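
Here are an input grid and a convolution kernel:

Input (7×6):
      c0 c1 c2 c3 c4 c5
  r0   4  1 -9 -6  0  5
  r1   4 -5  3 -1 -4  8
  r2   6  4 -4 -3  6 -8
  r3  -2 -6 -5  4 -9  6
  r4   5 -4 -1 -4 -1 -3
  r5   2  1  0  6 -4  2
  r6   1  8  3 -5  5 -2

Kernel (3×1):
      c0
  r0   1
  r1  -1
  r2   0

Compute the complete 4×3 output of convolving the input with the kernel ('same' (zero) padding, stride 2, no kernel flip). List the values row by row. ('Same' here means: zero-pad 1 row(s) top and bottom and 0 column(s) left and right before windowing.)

Output[0,0]: The receptive field on the zero-padded input at this output position is [0 / 4 / 4]. Elementwise product with the kernel and sum: 0·1 + 4·-1.

-4 9 0
-2 7 -10
-7 -4 -8
1 -3 -9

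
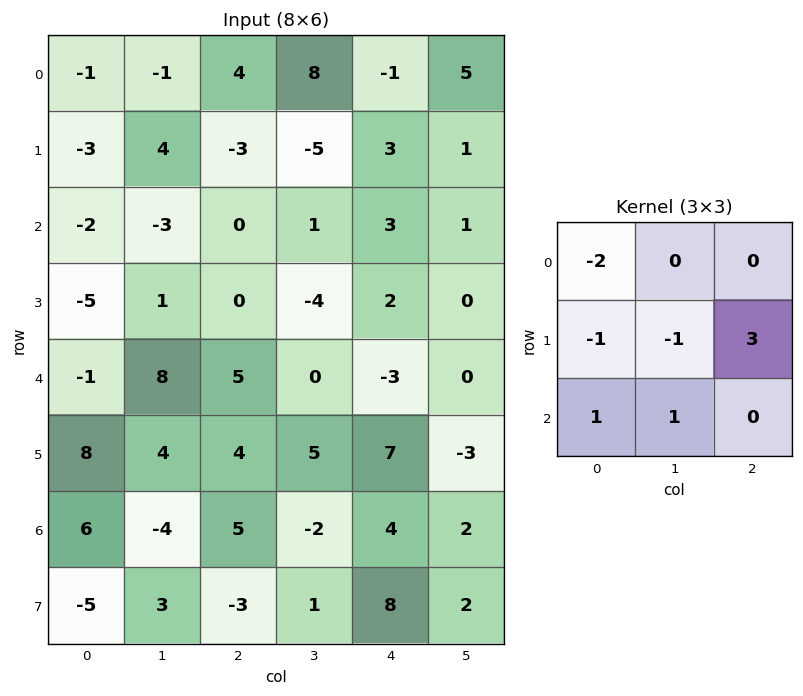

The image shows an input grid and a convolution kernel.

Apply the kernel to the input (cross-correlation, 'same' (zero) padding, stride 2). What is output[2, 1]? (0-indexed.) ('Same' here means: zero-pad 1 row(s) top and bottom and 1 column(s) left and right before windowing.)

The receptive field on the zero-padded input at this output position is [1 0 -4 / 8 5 0 / 4 4 5]. Elementwise product with the kernel and sum: 1·-2 + 8·-1 + 5·-1 + 0·3 + 4·1 + 4·1.

-7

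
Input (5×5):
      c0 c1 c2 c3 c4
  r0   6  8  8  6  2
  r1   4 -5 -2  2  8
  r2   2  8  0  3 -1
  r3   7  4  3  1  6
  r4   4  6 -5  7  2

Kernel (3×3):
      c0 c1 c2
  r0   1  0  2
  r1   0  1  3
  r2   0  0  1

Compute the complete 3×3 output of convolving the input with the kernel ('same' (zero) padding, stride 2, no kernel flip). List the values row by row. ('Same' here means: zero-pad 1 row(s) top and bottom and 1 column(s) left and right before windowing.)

Output[0,0]: The receptive field on the zero-padded input at this output position is [0 0 0 / 0 6 8 / 0 4 -5]. Elementwise product with the kernel and sum: 0·1 + 0·2 + 6·1 + 8·3 + -5·1.
Output[0,1]: The receptive field on the zero-padded input at this output position is [0 0 0 / 8 8 6 / -5 -2 2]. Elementwise product with the kernel and sum: 0·1 + 0·2 + 8·1 + 6·3 + 2·1.

25 28 2
20 9 1
30 22 3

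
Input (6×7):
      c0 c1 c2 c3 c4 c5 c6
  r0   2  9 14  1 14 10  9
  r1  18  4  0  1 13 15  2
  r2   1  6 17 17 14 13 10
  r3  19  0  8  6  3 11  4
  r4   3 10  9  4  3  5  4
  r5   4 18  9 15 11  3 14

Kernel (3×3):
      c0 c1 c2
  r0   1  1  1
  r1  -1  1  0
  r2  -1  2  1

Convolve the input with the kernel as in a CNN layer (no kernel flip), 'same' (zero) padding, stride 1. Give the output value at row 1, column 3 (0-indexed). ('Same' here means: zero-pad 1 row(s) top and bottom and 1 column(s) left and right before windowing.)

The receptive field on the zero-padded input at this output position is [14 1 14 / 0 1 13 / 17 17 14]. Elementwise product with the kernel and sum: 14·1 + 1·1 + 14·1 + 0·-1 + 1·1 + 17·-1 + 17·2 + 14·1.

61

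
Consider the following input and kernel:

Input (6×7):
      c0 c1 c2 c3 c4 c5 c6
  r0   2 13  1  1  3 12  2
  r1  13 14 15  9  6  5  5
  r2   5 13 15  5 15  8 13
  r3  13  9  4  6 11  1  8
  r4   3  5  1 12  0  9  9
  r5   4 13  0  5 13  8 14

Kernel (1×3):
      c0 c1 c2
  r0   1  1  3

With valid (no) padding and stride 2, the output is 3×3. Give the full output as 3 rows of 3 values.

Output[0,0]: The receptive field on the input at this output position is [2 13 1]. Elementwise product with the kernel and sum: 2·1 + 13·1 + 1·3.

18 11 21
63 65 62
11 13 36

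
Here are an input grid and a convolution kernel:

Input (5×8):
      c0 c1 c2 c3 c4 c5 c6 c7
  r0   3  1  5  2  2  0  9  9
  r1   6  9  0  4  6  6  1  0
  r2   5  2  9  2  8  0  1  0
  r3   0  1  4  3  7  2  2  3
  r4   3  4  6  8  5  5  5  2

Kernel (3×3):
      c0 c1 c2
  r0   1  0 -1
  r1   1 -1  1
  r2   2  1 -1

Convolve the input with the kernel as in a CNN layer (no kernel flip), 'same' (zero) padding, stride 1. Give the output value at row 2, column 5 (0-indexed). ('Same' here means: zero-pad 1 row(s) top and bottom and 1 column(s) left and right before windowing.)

The receptive field on the zero-padded input at this output position is [6 6 1 / 8 0 1 / 7 2 2]. Elementwise product with the kernel and sum: 6·1 + 1·-1 + 8·1 + 0·-1 + 1·1 + 7·2 + 2·1 + 2·-1.

28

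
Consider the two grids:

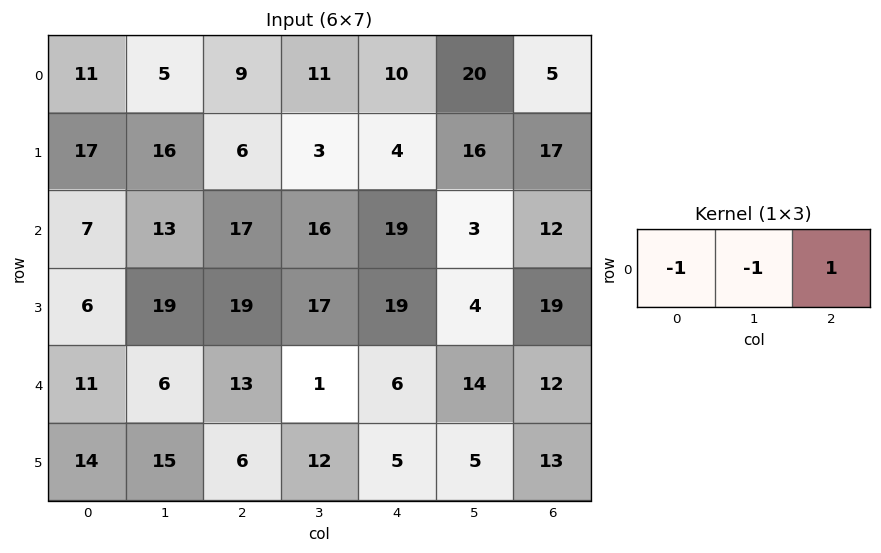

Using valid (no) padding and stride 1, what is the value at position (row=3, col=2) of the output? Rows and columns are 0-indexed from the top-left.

The receptive field on the input at this output position is [19 17 19]. Elementwise product with the kernel and sum: 19·-1 + 17·-1 + 19·1.

-17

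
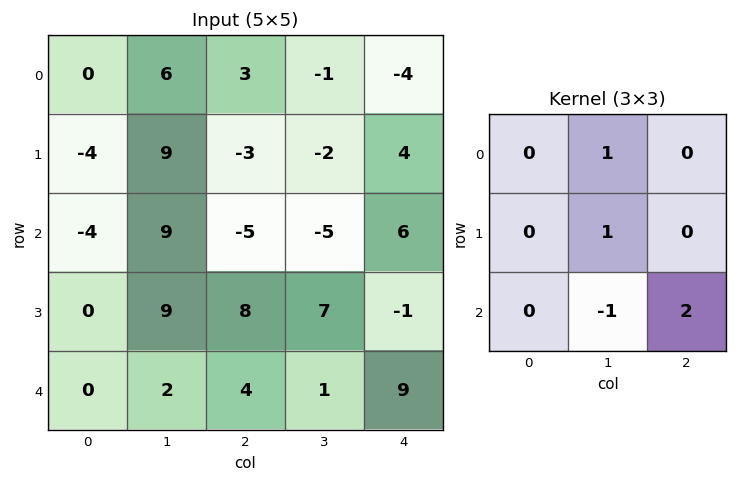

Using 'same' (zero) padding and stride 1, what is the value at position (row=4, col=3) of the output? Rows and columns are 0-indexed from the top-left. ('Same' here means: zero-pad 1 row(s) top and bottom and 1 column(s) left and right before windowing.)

8

The receptive field on the zero-padded input at this output position is [8 7 -1 / 4 1 9 / 0 0 0]. Elementwise product with the kernel and sum: 7·1 + 1·1 + 0·-1 + 0·2.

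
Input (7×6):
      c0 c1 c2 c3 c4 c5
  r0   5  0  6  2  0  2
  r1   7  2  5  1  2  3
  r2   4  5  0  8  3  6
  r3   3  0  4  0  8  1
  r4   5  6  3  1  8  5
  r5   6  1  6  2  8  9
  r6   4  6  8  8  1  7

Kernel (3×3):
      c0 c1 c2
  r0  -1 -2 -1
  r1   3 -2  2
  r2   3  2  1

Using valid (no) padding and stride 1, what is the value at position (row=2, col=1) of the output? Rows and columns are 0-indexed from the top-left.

4

The receptive field on the input at this output position is [5 0 8 / 0 4 0 / 6 3 1]. Elementwise product with the kernel and sum: 5·-1 + 0·-2 + 8·-1 + 0·3 + 4·-2 + 0·2 + 6·3 + 3·2 + 1·1.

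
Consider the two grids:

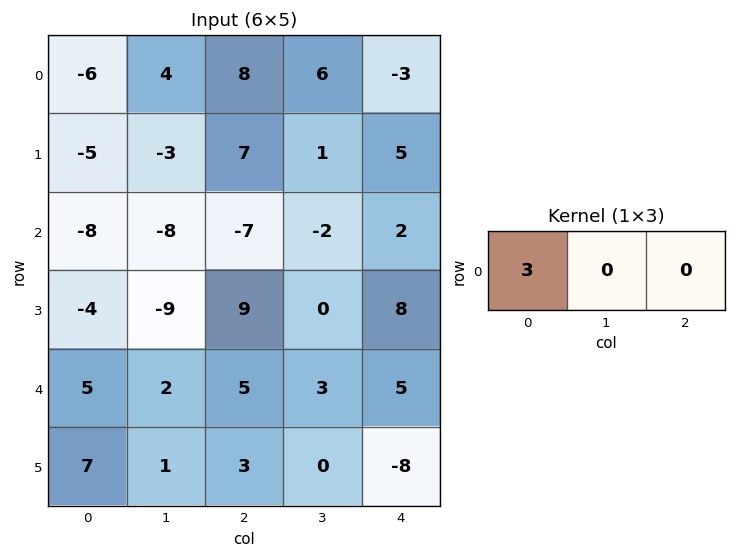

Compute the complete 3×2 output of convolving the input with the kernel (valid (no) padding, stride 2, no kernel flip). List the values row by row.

-18 24
-24 -21
15 15

Output[0,0]: The receptive field on the input at this output position is [-6 4 8]. Elementwise product with the kernel and sum: -6·3.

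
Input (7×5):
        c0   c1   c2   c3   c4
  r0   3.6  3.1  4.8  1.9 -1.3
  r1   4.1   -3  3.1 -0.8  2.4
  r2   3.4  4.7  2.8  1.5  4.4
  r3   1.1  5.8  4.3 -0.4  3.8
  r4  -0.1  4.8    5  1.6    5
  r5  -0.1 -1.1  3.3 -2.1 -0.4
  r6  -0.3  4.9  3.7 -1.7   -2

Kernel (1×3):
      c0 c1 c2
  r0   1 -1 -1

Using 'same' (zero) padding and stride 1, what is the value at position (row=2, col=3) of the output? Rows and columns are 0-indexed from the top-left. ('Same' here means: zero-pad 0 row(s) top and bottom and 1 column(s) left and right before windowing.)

The receptive field on the zero-padded input at this output position is [2.8 1.5 4.4]. Elementwise product with the kernel and sum: 2.8·1 + 1.5·-1 + 4.4·-1.

-3.1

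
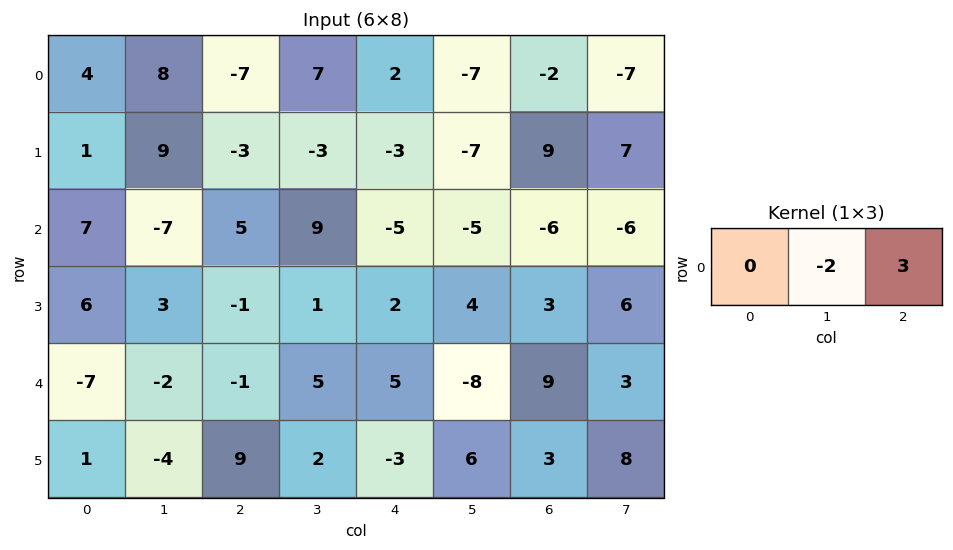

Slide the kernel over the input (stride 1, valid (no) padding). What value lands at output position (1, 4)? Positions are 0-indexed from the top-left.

41

The receptive field on the input at this output position is [-3 -7 9]. Elementwise product with the kernel and sum: -7·-2 + 9·3.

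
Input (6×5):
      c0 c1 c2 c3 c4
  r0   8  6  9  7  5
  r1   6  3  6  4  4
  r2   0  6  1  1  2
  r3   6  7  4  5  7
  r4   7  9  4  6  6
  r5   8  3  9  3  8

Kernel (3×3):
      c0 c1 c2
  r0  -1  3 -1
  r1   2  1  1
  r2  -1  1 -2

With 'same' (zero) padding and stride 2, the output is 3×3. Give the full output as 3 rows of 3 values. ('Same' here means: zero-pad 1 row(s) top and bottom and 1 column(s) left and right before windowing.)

14 23 19
13 12 14
29 28 39

Output[0,0]: The receptive field on the zero-padded input at this output position is [0 0 0 / 0 8 6 / 0 6 3]. Elementwise product with the kernel and sum: 0·-1 + 0·3 + 0·-1 + 0·2 + 8·1 + 6·1 + 0·-1 + 6·1 + 3·-2.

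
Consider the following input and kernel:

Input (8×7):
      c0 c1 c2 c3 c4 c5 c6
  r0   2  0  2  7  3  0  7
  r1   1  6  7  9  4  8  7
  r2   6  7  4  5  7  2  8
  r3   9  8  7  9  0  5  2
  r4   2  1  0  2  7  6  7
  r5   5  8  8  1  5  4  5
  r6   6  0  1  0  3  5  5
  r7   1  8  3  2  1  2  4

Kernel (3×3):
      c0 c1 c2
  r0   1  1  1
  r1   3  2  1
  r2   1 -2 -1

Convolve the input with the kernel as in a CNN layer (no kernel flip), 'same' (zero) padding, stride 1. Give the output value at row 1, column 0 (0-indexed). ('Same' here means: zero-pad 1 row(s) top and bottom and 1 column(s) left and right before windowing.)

The receptive field on the zero-padded input at this output position is [0 2 0 / 0 1 6 / 0 6 7]. Elementwise product with the kernel and sum: 0·1 + 2·1 + 0·1 + 0·3 + 1·2 + 6·1 + 0·1 + 6·-2 + 7·-1.

-9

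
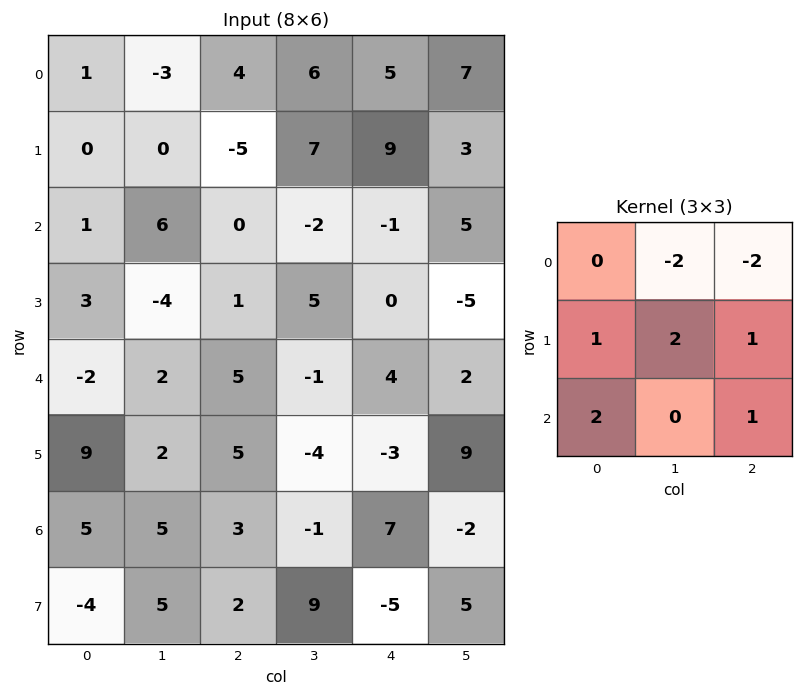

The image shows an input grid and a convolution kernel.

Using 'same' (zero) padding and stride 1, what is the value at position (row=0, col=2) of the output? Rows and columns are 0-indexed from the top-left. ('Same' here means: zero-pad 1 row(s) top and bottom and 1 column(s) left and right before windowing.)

18

The receptive field on the zero-padded input at this output position is [0 0 0 / -3 4 6 / 0 -5 7]. Elementwise product with the kernel and sum: 0·-2 + 0·-2 + -3·1 + 4·2 + 6·1 + 0·2 + 7·1.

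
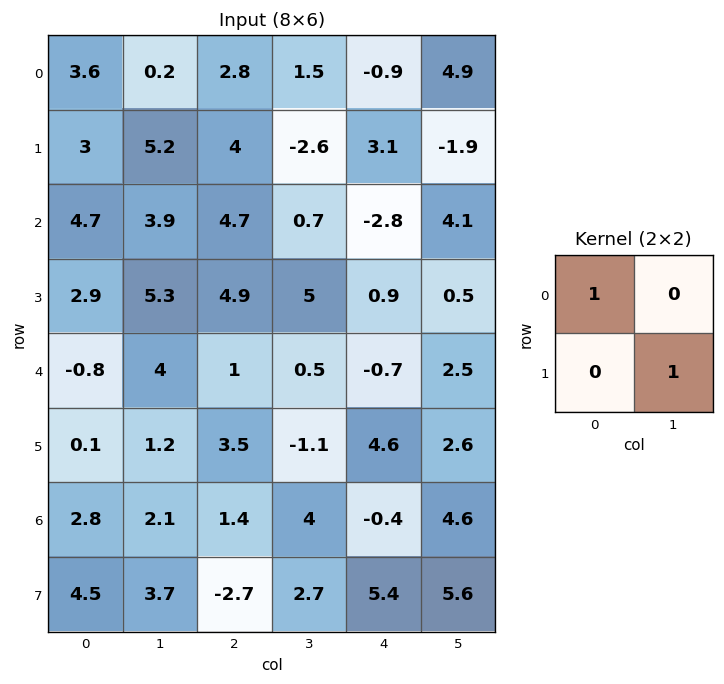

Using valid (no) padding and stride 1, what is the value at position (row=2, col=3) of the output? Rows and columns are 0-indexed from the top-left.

The receptive field on the input at this output position is [0.7 -2.8 / 5 0.9]. Elementwise product with the kernel and sum: 0.7·1 + 0.9·1.

1.6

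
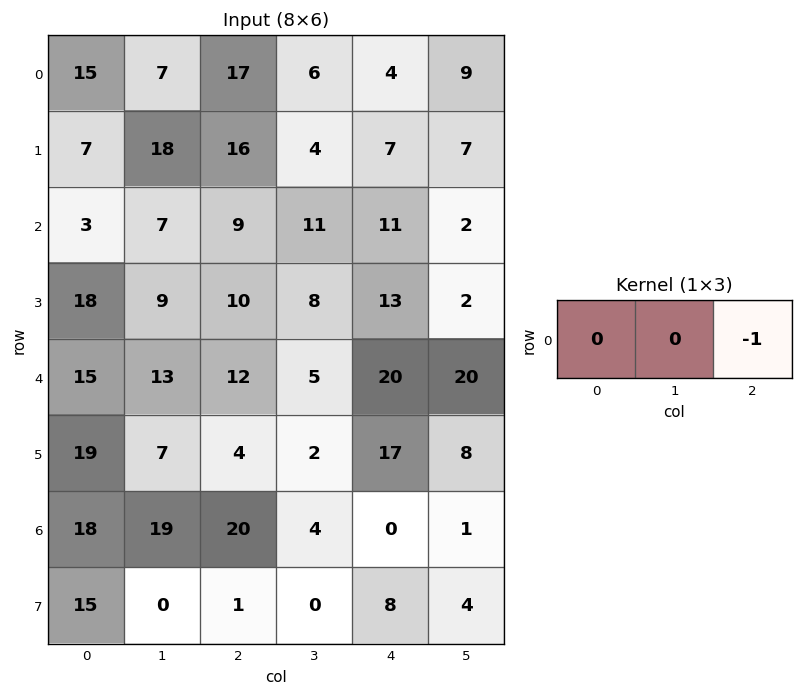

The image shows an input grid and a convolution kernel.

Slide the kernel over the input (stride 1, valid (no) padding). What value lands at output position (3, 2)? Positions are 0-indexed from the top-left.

-13

The receptive field on the input at this output position is [10 8 13]. Elementwise product with the kernel and sum: 13·-1.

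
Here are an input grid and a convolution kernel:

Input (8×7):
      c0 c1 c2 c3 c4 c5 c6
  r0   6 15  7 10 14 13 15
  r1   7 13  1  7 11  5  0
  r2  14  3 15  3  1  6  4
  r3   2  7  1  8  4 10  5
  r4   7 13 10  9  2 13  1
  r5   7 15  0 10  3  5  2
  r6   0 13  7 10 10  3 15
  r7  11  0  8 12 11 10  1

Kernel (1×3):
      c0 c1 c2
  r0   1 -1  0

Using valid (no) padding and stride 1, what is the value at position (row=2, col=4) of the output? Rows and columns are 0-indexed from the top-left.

-5

The receptive field on the input at this output position is [1 6 4]. Elementwise product with the kernel and sum: 1·1 + 6·-1.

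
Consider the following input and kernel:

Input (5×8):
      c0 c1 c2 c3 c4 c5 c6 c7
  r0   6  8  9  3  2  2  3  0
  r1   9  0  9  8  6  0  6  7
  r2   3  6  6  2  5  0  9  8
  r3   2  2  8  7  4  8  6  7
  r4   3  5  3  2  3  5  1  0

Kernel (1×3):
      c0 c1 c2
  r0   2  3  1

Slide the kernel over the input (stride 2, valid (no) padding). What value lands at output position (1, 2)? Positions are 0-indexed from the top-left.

19

The receptive field on the input at this output position is [5 0 9]. Elementwise product with the kernel and sum: 5·2 + 0·3 + 9·1.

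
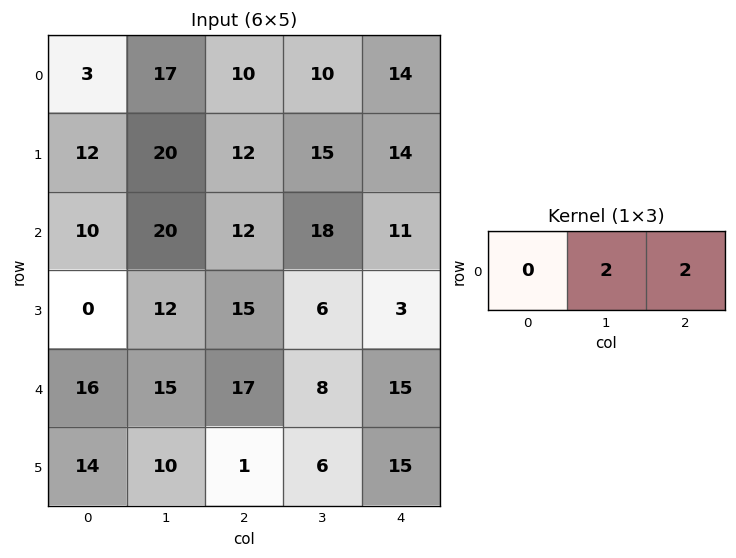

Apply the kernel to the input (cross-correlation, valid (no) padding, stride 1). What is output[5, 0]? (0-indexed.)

22

The receptive field on the input at this output position is [14 10 1]. Elementwise product with the kernel and sum: 10·2 + 1·2.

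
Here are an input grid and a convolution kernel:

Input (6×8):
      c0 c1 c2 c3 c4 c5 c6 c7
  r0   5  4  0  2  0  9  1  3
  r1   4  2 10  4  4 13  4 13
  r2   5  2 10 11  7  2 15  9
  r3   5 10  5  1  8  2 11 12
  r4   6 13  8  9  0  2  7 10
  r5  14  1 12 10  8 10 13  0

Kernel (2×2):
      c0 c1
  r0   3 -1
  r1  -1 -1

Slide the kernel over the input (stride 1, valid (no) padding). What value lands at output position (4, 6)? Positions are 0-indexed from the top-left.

-2

The receptive field on the input at this output position is [7 10 / 13 0]. Elementwise product with the kernel and sum: 7·3 + 10·-1 + 13·-1 + 0·-1.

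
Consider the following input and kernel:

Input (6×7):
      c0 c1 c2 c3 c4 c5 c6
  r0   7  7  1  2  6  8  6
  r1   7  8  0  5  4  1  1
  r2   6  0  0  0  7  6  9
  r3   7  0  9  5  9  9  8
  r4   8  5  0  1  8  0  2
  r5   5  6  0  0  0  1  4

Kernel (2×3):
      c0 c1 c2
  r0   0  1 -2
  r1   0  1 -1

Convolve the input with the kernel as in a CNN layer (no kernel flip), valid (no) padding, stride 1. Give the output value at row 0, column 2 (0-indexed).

-9

The receptive field on the input at this output position is [1 2 6 / 0 5 4]. Elementwise product with the kernel and sum: 2·1 + 6·-2 + 5·1 + 4·-1.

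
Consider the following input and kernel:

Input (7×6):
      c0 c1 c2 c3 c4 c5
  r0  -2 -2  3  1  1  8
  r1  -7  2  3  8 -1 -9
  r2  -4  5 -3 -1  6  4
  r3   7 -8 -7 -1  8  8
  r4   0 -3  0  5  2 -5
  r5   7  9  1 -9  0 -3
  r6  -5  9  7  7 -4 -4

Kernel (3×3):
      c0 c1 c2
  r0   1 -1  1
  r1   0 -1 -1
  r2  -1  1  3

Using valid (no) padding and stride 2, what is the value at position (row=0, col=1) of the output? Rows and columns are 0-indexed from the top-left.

The receptive field on the input at this output position is [3 1 1 / 3 8 -1 / -3 -1 6]. Elementwise product with the kernel and sum: 3·1 + 1·-1 + 1·1 + 8·-1 + -1·-1 + -3·-1 + -1·1 + 6·3.

16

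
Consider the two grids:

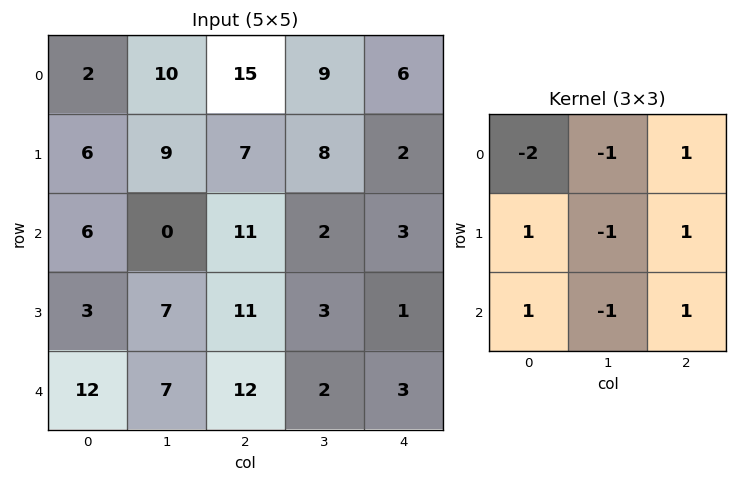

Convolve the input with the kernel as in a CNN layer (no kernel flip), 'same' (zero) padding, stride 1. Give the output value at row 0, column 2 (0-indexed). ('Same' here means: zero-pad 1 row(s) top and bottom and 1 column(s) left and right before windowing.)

14

The receptive field on the zero-padded input at this output position is [0 0 0 / 10 15 9 / 9 7 8]. Elementwise product with the kernel and sum: 0·-2 + 0·-1 + 0·1 + 10·1 + 15·-1 + 9·1 + 9·1 + 7·-1 + 8·1.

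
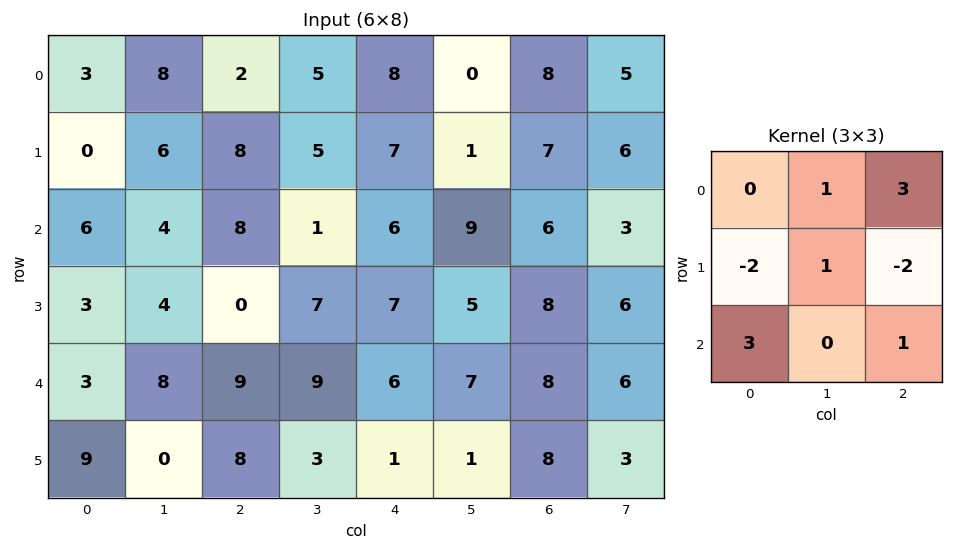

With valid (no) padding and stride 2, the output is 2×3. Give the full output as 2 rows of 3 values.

30 34 21
44 45 28

Output[0,0]: The receptive field on the input at this output position is [3 8 2 / 0 6 8 / 6 4 8]. Elementwise product with the kernel and sum: 8·1 + 2·3 + 0·-2 + 6·1 + 8·-2 + 6·3 + 8·1.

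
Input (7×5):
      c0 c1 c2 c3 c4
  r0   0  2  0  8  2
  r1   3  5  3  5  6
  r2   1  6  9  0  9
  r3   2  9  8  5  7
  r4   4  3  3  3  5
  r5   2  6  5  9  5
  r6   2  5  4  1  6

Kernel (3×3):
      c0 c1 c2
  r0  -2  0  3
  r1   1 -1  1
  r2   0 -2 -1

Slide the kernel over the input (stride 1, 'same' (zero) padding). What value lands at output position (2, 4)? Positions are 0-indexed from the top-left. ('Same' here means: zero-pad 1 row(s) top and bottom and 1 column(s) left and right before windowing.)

The receptive field on the zero-padded input at this output position is [5 6 0 / 0 9 0 / 5 7 0]. Elementwise product with the kernel and sum: 5·-2 + 0·3 + 0·1 + 9·-1 + 0·1 + 7·-2 + 0·-1.

-33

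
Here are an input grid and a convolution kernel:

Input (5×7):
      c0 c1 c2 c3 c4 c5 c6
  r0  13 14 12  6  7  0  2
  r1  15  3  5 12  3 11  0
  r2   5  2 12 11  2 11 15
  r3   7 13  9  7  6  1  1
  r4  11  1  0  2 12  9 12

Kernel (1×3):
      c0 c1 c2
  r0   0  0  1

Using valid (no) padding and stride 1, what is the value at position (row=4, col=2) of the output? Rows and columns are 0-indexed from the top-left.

The receptive field on the input at this output position is [0 2 12]. Elementwise product with the kernel and sum: 12·1.

12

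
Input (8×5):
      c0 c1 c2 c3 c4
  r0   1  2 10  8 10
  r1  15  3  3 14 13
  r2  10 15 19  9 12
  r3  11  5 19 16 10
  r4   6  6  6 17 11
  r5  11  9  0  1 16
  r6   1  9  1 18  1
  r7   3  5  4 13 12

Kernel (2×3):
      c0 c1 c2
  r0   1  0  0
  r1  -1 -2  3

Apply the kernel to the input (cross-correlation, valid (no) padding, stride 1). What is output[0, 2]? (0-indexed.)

The receptive field on the input at this output position is [10 8 10 / 3 14 13]. Elementwise product with the kernel and sum: 10·1 + 3·-1 + 14·-2 + 13·3.

18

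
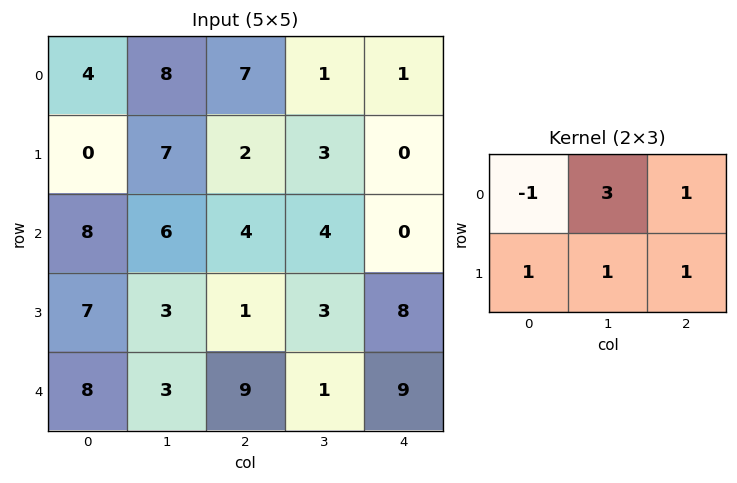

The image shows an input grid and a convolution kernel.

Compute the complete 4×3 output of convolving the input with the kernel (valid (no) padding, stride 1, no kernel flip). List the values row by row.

36 26 2
41 16 15
25 17 20
23 16 35

Output[0,0]: The receptive field on the input at this output position is [4 8 7 / 0 7 2]. Elementwise product with the kernel and sum: 4·-1 + 8·3 + 7·1 + 0·1 + 7·1 + 2·1.
Output[0,1]: The receptive field on the input at this output position is [8 7 1 / 7 2 3]. Elementwise product with the kernel and sum: 8·-1 + 7·3 + 1·1 + 7·1 + 2·1 + 3·1.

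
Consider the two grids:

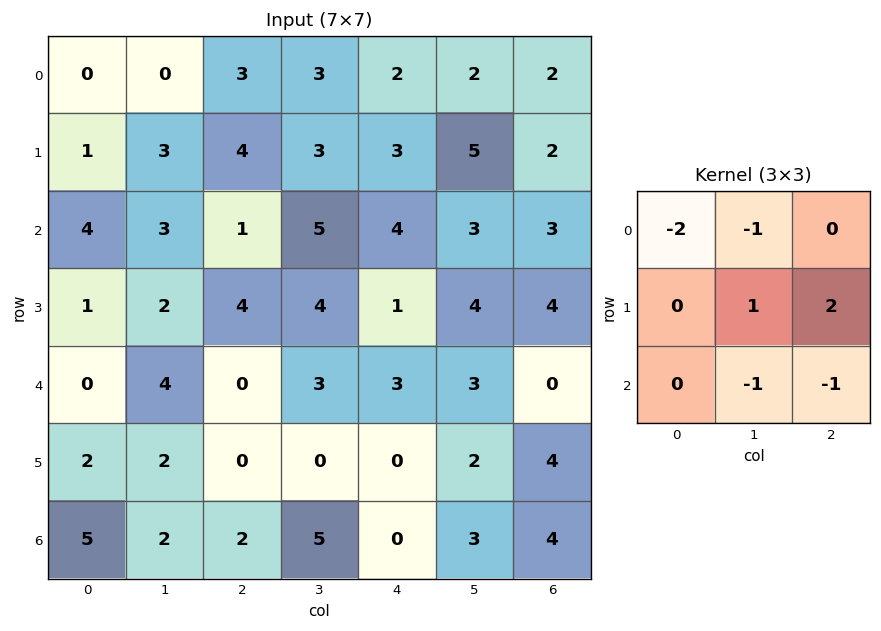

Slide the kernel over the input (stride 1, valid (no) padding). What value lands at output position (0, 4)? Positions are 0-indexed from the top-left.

-3

The receptive field on the input at this output position is [2 2 2 / 3 5 2 / 4 3 3]. Elementwise product with the kernel and sum: 2·-2 + 2·-1 + 5·1 + 2·2 + 3·-1 + 3·-1.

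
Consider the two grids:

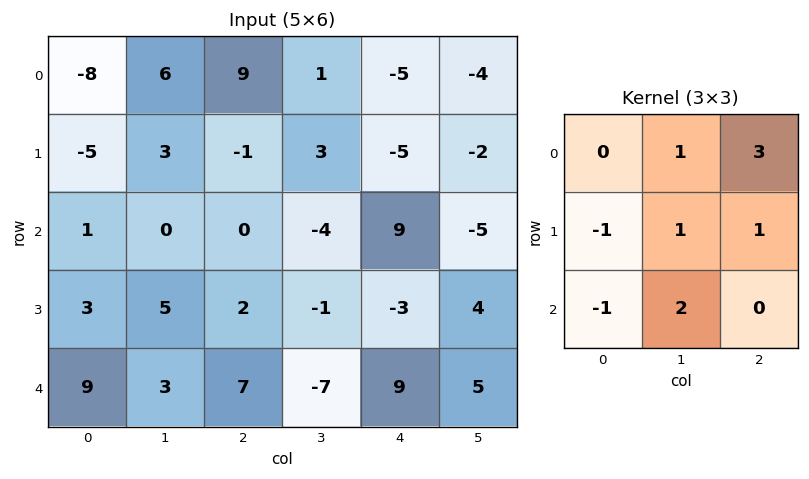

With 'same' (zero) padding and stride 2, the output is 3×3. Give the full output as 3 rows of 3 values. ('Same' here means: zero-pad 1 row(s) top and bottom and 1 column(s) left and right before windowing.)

Output[0,0]: The receptive field on the zero-padded input at this output position is [0 0 0 / 0 -8 6 / 0 -5 3]. Elementwise product with the kernel and sum: 0·1 + 0·3 + 0·-1 + -8·1 + 6·1 + 0·-1 + -5·2.
Output[0,1]: The receptive field on the zero-padded input at this output position is [0 0 0 / 6 9 1 / 3 -1 3]. Elementwise product with the kernel and sum: 0·1 + 0·3 + 6·-1 + 9·1 + 1·1 + 3·-1 + -1·2.

-12 -1 -23
11 3 -8
30 -4 30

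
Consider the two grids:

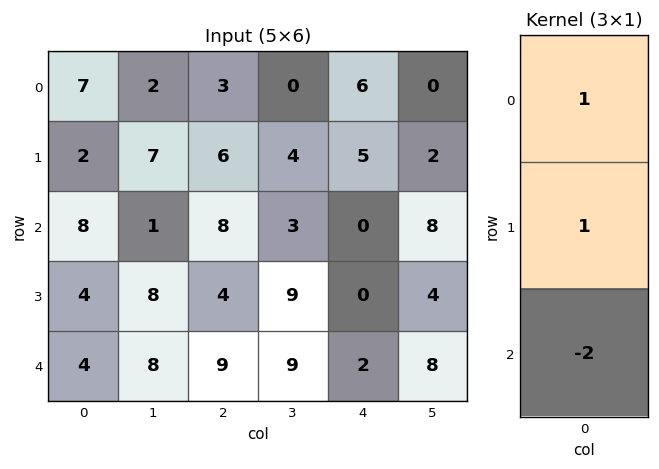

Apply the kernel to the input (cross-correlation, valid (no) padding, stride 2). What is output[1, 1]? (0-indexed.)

-6

The receptive field on the input at this output position is [8 / 4 / 9]. Elementwise product with the kernel and sum: 8·1 + 4·1 + 9·-2.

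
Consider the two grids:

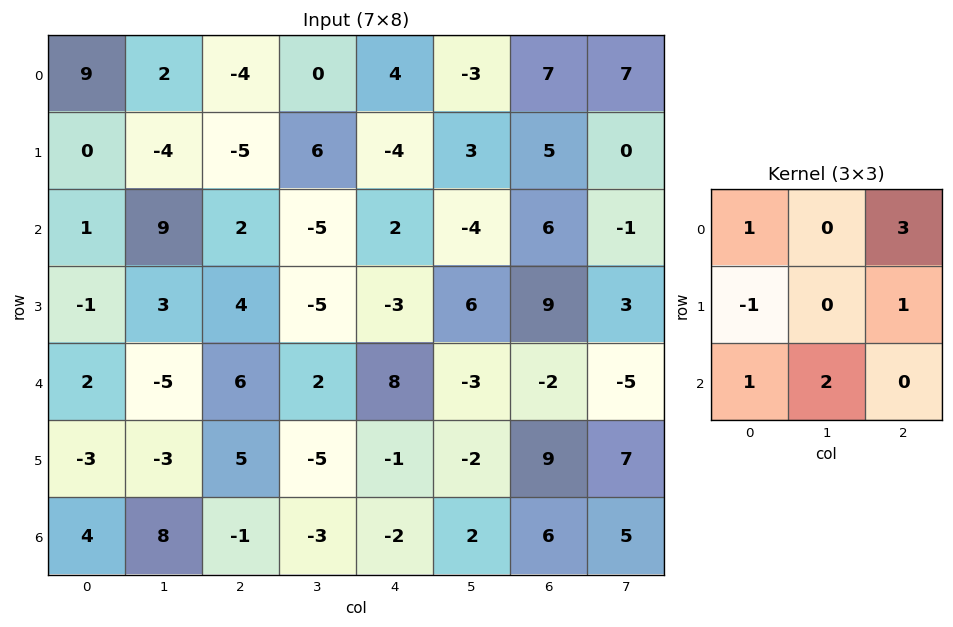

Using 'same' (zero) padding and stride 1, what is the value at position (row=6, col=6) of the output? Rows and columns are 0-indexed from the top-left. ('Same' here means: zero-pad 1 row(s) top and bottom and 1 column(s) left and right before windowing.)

The receptive field on the zero-padded input at this output position is [-2 9 7 / 2 6 5 / 0 0 0]. Elementwise product with the kernel and sum: -2·1 + 7·3 + 2·-1 + 5·1 + 0·1 + 0·2.

22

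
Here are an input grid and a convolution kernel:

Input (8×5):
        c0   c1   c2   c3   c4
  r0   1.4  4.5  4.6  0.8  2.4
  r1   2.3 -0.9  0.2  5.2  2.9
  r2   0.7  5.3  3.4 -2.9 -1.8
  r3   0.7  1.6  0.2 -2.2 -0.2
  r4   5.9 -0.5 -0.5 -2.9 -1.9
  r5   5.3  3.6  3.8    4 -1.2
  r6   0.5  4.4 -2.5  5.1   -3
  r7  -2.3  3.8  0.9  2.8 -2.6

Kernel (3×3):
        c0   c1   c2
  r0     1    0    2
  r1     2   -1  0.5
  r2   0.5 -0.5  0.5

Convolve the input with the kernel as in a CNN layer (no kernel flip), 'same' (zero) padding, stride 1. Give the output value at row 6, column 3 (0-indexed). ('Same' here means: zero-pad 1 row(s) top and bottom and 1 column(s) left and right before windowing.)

The receptive field on the zero-padded input at this output position is [3.8 4 -1.2 / -2.5 5.1 -3 / 0.9 2.8 -2.6]. Elementwise product with the kernel and sum: 3.8·1 + -1.2·2 + -2.5·2 + 5.1·-1 + -3·0.5 + 0.9·0.5 + 2.8·-0.5 + -2.6·0.5.

-12.45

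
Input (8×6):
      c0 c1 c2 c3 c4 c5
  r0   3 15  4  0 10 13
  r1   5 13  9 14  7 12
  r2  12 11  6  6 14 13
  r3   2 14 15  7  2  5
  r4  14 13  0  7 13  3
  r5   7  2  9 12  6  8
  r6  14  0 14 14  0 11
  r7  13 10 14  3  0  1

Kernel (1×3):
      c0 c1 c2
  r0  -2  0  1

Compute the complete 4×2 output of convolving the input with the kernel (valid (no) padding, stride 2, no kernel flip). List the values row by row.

-2 2
-18 2
-28 13
-14 -28

Output[0,0]: The receptive field on the input at this output position is [3 15 4]. Elementwise product with the kernel and sum: 3·-2 + 4·1.
Output[0,1]: The receptive field on the input at this output position is [4 0 10]. Elementwise product with the kernel and sum: 4·-2 + 10·1.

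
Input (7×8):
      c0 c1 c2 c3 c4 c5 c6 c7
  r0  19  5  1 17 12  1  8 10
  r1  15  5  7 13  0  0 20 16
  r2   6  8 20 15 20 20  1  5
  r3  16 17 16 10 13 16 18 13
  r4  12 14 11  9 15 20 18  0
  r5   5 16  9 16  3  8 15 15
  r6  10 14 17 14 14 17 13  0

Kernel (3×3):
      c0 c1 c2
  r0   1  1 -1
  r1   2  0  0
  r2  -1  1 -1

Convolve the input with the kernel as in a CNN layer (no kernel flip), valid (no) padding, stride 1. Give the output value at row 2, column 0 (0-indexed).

17

The receptive field on the input at this output position is [6 8 20 / 16 17 16 / 12 14 11]. Elementwise product with the kernel and sum: 6·1 + 8·1 + 20·-1 + 16·2 + 12·-1 + 14·1 + 11·-1.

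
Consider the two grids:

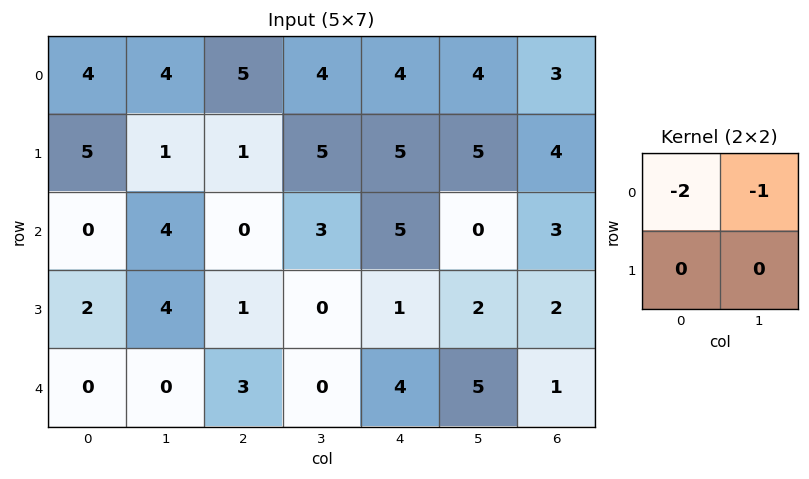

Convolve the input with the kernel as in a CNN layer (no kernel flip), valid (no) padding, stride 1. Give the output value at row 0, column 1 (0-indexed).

-13

The receptive field on the input at this output position is [4 5 / 1 1]. Elementwise product with the kernel and sum: 4·-2 + 5·-1.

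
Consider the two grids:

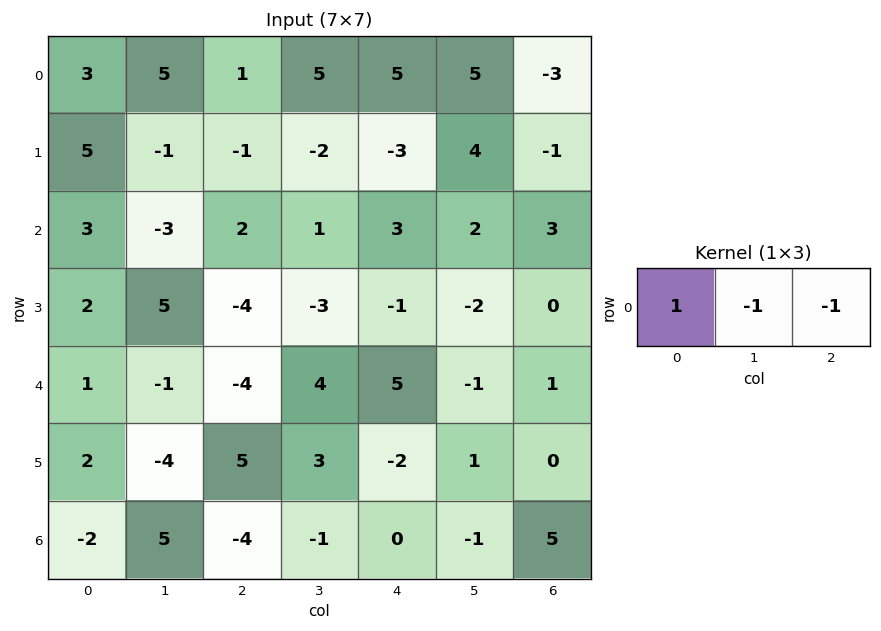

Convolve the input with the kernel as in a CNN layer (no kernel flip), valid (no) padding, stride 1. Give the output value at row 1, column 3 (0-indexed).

The receptive field on the input at this output position is [-2 -3 4]. Elementwise product with the kernel and sum: -2·1 + -3·-1 + 4·-1.

-3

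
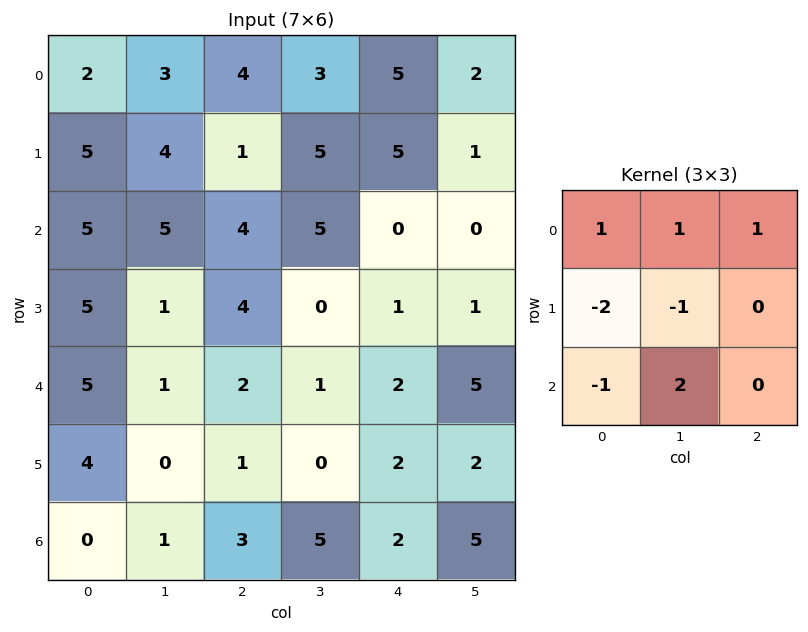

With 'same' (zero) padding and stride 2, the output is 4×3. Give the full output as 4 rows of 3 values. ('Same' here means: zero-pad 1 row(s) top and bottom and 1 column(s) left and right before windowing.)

8 -12 -6
14 3 3
9 3 2
4 -4 -8

Output[0,0]: The receptive field on the zero-padded input at this output position is [0 0 0 / 0 2 3 / 0 5 4]. Elementwise product with the kernel and sum: 0·1 + 0·1 + 0·1 + 0·-2 + 2·-1 + 0·-1 + 5·2.
Output[0,1]: The receptive field on the zero-padded input at this output position is [0 0 0 / 3 4 3 / 4 1 5]. Elementwise product with the kernel and sum: 0·1 + 0·1 + 0·1 + 3·-2 + 4·-1 + 4·-1 + 1·2.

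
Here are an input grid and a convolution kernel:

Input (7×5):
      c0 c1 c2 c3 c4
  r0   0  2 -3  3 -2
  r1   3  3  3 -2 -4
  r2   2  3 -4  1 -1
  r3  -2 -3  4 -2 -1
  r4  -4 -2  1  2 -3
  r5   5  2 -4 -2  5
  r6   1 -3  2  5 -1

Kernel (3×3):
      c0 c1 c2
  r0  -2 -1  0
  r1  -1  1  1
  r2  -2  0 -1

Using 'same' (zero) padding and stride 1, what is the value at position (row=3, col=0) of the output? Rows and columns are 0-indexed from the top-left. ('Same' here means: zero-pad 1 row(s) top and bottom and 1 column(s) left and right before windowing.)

-5

The receptive field on the zero-padded input at this output position is [0 2 3 / 0 -2 -3 / 0 -4 -2]. Elementwise product with the kernel and sum: 0·-2 + 2·-1 + 0·-1 + -2·1 + -3·1 + 0·-2 + -2·-1.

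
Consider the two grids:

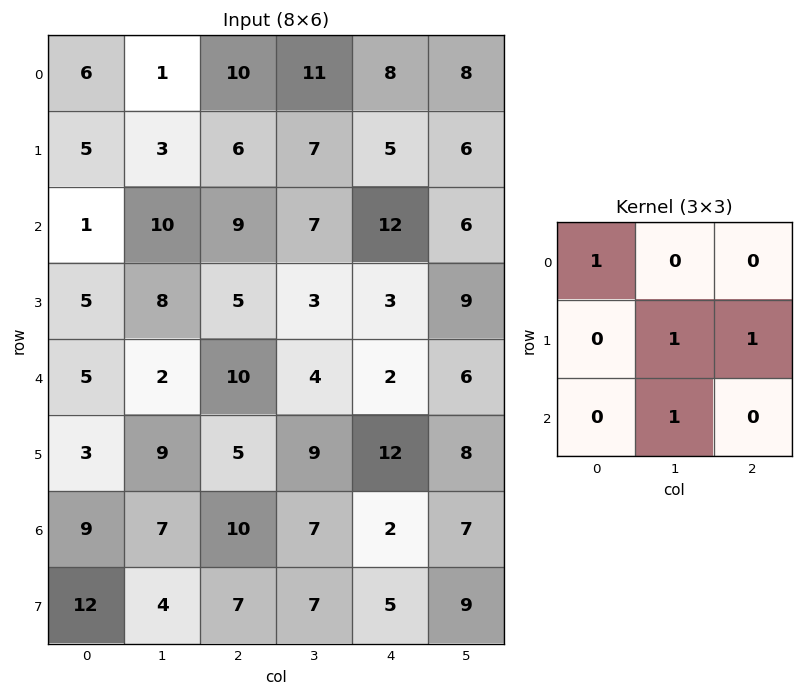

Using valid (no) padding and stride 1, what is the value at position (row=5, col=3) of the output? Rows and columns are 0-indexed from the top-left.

23

The receptive field on the input at this output position is [9 12 8 / 7 2 7 / 7 5 9]. Elementwise product with the kernel and sum: 9·1 + 2·1 + 7·1 + 5·1.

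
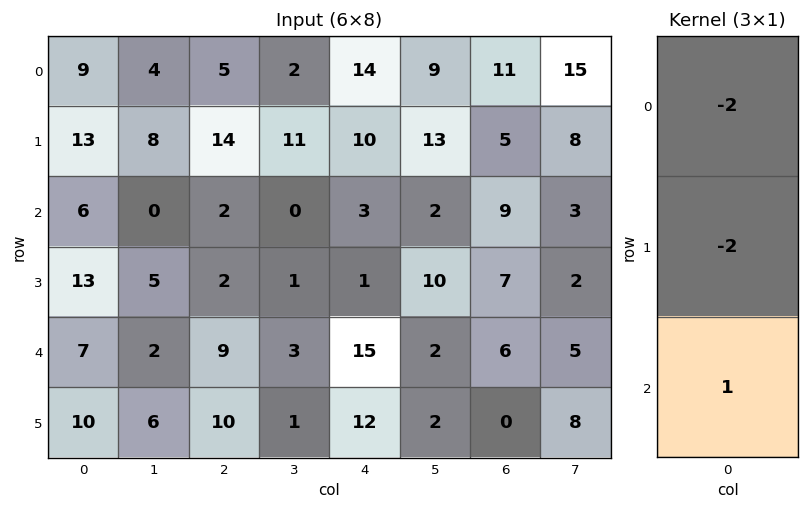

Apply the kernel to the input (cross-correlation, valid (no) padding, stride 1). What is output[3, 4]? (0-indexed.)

-20

The receptive field on the input at this output position is [1 / 15 / 12]. Elementwise product with the kernel and sum: 1·-2 + 15·-2 + 12·1.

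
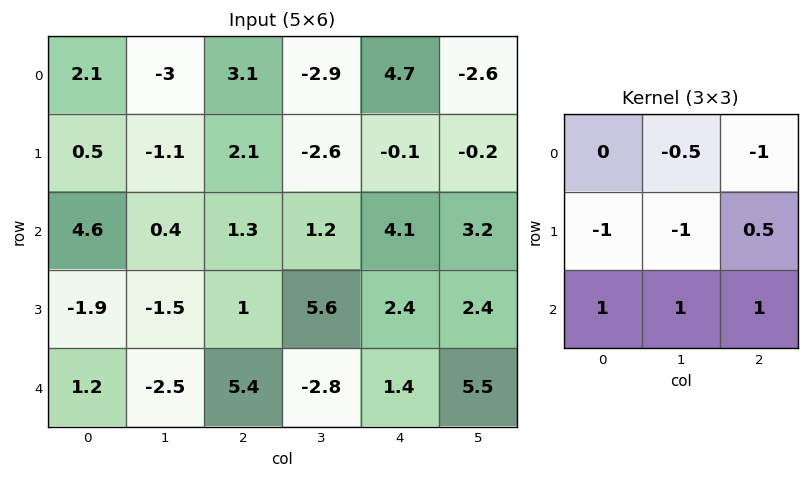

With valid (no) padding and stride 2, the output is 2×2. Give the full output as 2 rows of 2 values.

6.35 3.8
6.5 -6.1

Output[0,0]: The receptive field on the input at this output position is [2.1 -3 3.1 / 0.5 -1.1 2.1 / 4.6 0.4 1.3]. Elementwise product with the kernel and sum: -3·-0.5 + 3.1·-1 + 0.5·-1 + -1.1·-1 + 2.1·0.5 + 4.6·1 + 0.4·1 + 1.3·1.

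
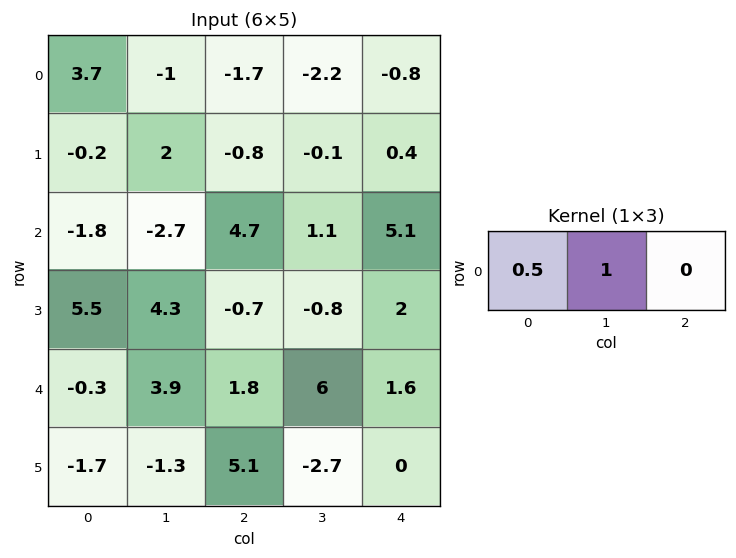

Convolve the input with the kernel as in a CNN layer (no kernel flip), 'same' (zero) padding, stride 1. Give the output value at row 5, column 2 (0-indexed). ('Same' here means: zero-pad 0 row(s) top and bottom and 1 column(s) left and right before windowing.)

4.45

The receptive field on the zero-padded input at this output position is [-1.3 5.1 -2.7]. Elementwise product with the kernel and sum: -1.3·0.5 + 5.1·1.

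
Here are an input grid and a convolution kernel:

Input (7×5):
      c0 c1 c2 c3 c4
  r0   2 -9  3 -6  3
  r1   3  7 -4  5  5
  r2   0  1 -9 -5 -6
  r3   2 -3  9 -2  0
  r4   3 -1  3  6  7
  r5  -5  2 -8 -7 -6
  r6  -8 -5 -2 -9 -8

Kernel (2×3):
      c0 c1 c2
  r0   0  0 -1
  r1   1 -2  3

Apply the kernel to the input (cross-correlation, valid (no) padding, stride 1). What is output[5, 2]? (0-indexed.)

The receptive field on the input at this output position is [-8 -7 -6 / -2 -9 -8]. Elementwise product with the kernel and sum: -6·-1 + -2·1 + -9·-2 + -8·3.

-2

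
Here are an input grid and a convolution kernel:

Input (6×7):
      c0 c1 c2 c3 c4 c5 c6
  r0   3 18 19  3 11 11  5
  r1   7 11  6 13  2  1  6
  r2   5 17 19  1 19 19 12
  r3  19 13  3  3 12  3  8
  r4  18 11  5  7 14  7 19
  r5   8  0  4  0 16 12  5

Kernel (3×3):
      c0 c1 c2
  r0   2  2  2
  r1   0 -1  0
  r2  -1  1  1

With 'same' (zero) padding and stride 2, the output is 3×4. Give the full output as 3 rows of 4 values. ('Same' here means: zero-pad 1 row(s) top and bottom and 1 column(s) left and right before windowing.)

15 -11 -21 0
63 34 25 7
54 37 50 -4

Output[0,0]: The receptive field on the zero-padded input at this output position is [0 0 0 / 0 3 18 / 0 7 11]. Elementwise product with the kernel and sum: 0·2 + 0·2 + 0·2 + 3·-1 + 0·-1 + 7·1 + 11·1.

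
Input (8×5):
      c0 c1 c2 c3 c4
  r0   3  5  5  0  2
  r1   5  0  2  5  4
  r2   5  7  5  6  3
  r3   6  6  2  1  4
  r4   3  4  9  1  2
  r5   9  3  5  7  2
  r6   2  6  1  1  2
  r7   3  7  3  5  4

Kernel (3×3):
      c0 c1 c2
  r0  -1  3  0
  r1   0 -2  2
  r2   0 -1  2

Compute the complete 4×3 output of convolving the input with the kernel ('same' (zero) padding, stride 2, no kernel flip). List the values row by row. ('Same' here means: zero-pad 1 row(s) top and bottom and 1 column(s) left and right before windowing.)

Output[0,0]: The receptive field on the zero-padded input at this output position is [0 0 0 / 0 3 5 / 0 5 0]. Elementwise product with the kernel and sum: 0·-1 + 0·3 + 3·-2 + 5·2 + 5·-1 + 0·2.

-1 -2 -8
25 8 -3
17 -7 5
46 19 -9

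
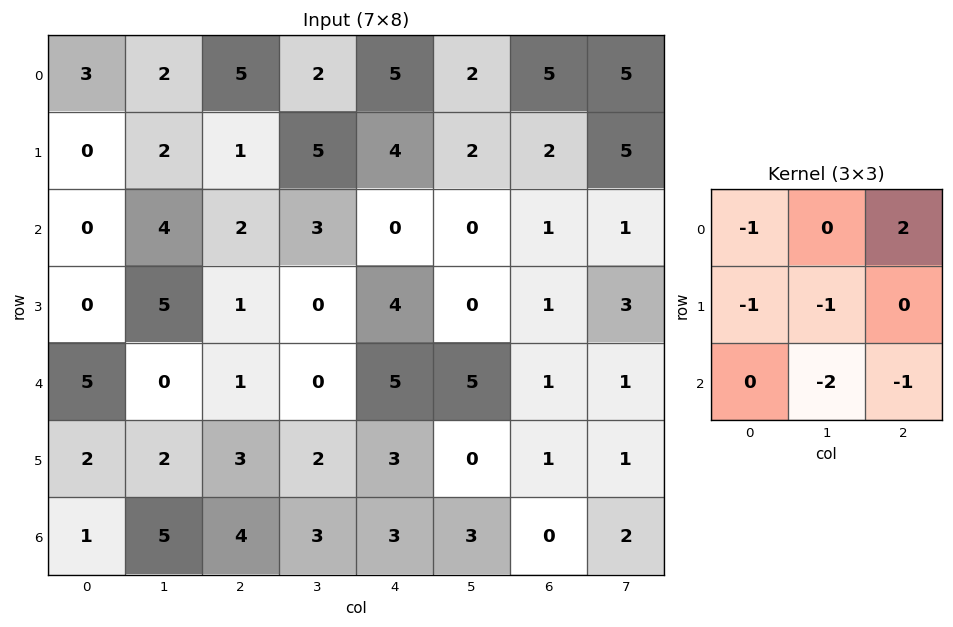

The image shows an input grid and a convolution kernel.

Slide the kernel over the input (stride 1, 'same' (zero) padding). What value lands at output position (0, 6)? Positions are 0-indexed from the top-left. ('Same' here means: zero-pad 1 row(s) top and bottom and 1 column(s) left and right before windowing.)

The receptive field on the zero-padded input at this output position is [0 0 0 / 2 5 5 / 2 2 5]. Elementwise product with the kernel and sum: 0·-1 + 0·2 + 2·-1 + 5·-1 + 2·-2 + 5·-1.

-16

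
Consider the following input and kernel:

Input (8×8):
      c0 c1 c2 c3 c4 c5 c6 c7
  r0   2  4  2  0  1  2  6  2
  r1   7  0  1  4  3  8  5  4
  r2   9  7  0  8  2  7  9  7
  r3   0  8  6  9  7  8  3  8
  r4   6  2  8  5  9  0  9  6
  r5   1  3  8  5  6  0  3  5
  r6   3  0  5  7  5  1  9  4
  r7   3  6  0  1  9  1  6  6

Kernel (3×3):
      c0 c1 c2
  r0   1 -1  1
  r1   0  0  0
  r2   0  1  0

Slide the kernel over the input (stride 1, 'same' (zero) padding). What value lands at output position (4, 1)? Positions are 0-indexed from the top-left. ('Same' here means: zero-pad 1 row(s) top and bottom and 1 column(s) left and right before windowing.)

The receptive field on the zero-padded input at this output position is [0 8 6 / 6 2 8 / 1 3 8]. Elementwise product with the kernel and sum: 0·1 + 8·-1 + 6·1 + 3·1.

1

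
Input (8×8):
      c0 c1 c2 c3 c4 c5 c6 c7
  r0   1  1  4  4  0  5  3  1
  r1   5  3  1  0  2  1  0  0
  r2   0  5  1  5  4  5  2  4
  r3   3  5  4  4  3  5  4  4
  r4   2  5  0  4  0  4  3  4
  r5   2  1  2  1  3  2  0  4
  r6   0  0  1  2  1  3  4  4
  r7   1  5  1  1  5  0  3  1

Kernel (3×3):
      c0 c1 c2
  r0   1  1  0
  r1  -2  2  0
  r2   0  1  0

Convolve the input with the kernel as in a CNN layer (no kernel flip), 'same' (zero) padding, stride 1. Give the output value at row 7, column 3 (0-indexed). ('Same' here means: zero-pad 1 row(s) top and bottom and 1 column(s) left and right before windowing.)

The receptive field on the zero-padded input at this output position is [1 2 1 / 1 1 5 / 0 0 0]. Elementwise product with the kernel and sum: 1·1 + 2·1 + 1·-2 + 1·2 + 0·1.

3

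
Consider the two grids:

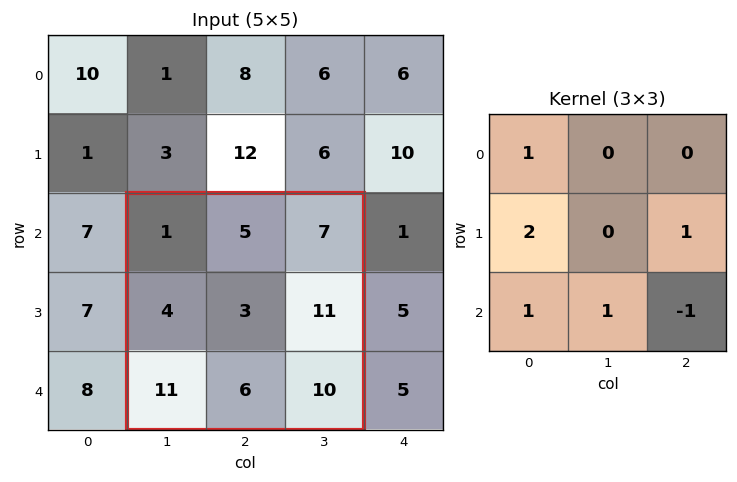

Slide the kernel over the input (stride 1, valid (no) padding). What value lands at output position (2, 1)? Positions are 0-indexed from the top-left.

27

The receptive field on the input at this output position is [1 5 7 / 4 3 11 / 11 6 10]. Elementwise product with the kernel and sum: 1·1 + 4·2 + 11·1 + 11·1 + 6·1 + 10·-1.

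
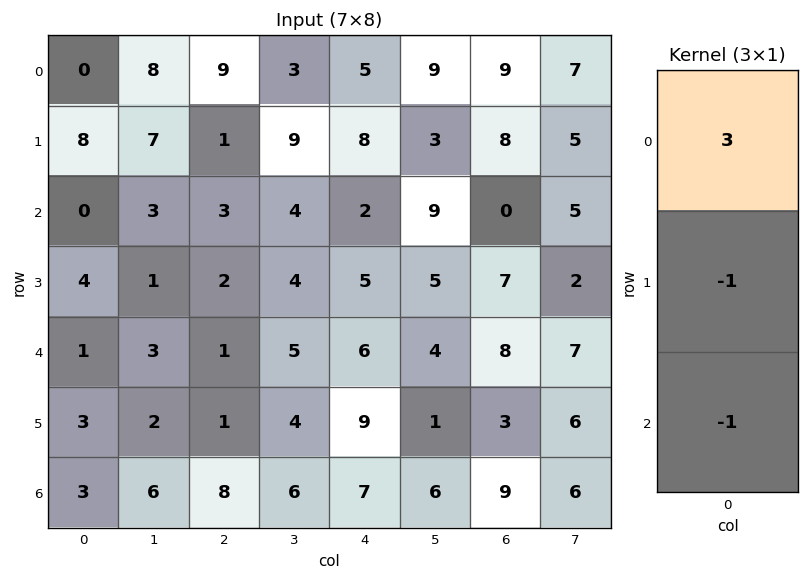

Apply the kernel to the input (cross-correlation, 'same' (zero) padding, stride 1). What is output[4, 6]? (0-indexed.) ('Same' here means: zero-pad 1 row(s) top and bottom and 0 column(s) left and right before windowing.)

The receptive field on the zero-padded input at this output position is [7 / 8 / 3]. Elementwise product with the kernel and sum: 7·3 + 8·-1 + 3·-1.

10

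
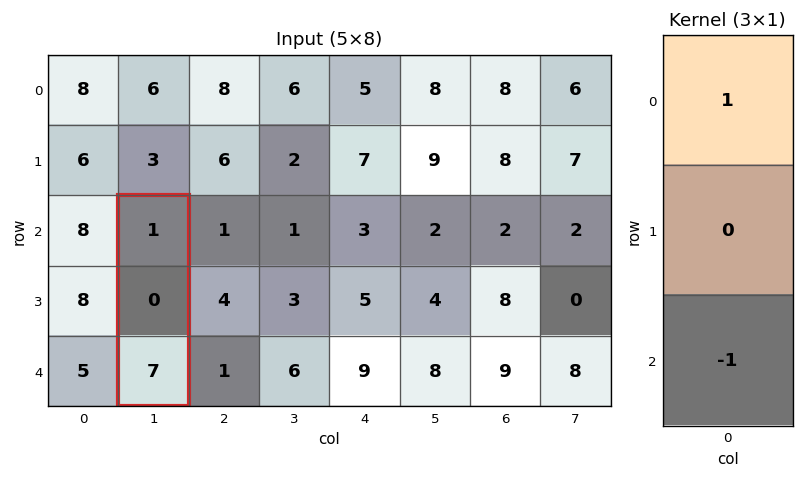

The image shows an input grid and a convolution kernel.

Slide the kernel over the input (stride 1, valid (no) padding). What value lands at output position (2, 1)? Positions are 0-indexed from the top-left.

The receptive field on the input at this output position is [1 / 0 / 7]. Elementwise product with the kernel and sum: 1·1 + 7·-1.

-6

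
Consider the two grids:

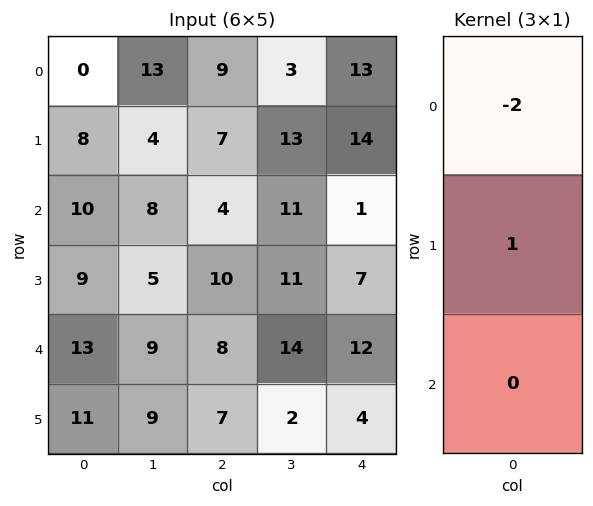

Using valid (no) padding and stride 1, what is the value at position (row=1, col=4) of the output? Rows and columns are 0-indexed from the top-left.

-27

The receptive field on the input at this output position is [14 / 1 / 7]. Elementwise product with the kernel and sum: 14·-2 + 1·1.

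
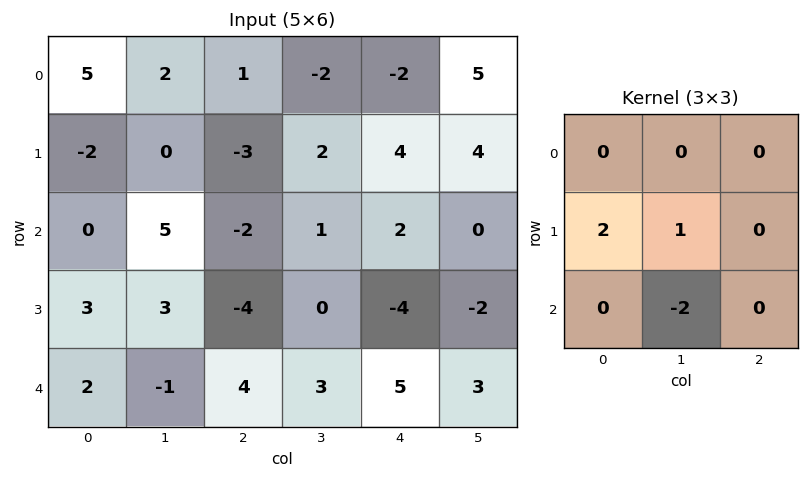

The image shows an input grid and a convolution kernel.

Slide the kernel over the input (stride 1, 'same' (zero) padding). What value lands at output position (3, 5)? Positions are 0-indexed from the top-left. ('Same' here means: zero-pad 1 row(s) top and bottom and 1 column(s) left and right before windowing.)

-16

The receptive field on the zero-padded input at this output position is [2 0 0 / -4 -2 0 / 5 3 0]. Elementwise product with the kernel and sum: -4·2 + -2·1 + 3·-2.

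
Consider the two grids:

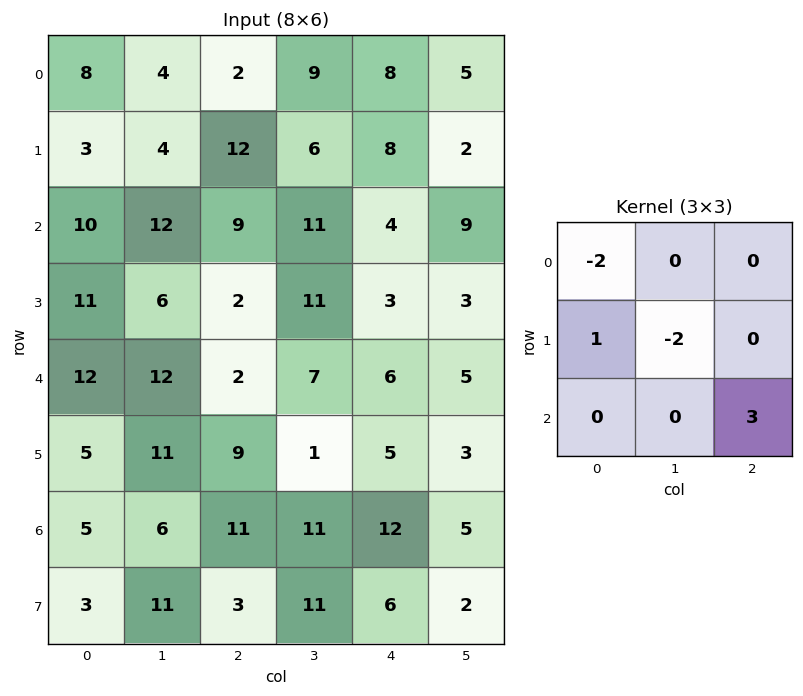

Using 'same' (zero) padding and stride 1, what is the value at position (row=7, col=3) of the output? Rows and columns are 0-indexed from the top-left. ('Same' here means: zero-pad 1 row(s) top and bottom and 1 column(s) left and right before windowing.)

The receptive field on the zero-padded input at this output position is [11 11 12 / 3 11 6 / 0 0 0]. Elementwise product with the kernel and sum: 11·-2 + 3·1 + 11·-2 + 0·3.

-41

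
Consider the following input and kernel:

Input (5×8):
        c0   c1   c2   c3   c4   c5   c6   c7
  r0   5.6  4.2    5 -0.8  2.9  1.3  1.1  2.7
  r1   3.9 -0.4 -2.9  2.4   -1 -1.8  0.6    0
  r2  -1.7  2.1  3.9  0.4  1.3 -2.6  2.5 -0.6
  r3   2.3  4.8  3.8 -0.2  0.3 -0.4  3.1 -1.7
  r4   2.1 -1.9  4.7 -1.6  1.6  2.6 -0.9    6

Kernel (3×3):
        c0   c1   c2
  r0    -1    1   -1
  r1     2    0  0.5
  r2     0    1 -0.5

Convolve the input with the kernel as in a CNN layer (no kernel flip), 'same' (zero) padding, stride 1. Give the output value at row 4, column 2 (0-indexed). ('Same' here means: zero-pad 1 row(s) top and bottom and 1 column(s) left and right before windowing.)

-5.4

The receptive field on the zero-padded input at this output position is [4.8 3.8 -0.2 / -1.9 4.7 -1.6 / 0 0 0]. Elementwise product with the kernel and sum: 4.8·-1 + 3.8·1 + -0.2·-1 + -1.9·2 + -1.6·0.5 + 0·1 + 0·-0.5.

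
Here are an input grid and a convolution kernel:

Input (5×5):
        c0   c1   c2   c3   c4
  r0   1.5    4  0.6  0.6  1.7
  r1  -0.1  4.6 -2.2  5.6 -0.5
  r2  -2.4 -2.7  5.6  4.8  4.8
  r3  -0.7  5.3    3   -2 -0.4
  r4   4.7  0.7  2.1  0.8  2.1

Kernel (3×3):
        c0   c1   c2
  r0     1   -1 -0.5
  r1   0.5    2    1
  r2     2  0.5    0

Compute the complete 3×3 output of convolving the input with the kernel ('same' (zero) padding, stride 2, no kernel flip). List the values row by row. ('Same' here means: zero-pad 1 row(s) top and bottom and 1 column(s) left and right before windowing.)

6.95 11.9 14.65
-10.05 30.75 13.9
8.15 8.65 3

Output[0,0]: The receptive field on the zero-padded input at this output position is [0 0 0 / 0 1.5 4 / 0 -0.1 4.6]. Elementwise product with the kernel and sum: 0·1 + 0·-1 + 0·-0.5 + 0·0.5 + 1.5·2 + 4·1 + 0·2 + -0.1·0.5.
Output[0,1]: The receptive field on the zero-padded input at this output position is [0 0 0 / 4 0.6 0.6 / 4.6 -2.2 5.6]. Elementwise product with the kernel and sum: 0·1 + 0·-1 + 0·-0.5 + 4·0.5 + 0.6·2 + 0.6·1 + 4.6·2 + -2.2·0.5.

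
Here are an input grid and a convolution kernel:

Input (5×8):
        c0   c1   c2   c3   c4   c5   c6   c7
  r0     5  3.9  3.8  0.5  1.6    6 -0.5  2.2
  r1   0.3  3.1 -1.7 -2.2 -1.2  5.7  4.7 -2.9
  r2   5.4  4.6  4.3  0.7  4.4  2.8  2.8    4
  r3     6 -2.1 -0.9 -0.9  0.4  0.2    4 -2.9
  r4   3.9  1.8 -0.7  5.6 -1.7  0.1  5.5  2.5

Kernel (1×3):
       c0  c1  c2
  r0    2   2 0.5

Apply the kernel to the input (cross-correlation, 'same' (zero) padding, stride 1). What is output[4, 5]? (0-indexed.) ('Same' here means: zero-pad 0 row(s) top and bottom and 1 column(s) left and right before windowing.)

The receptive field on the zero-padded input at this output position is [-1.7 0.1 5.5]. Elementwise product with the kernel and sum: -1.7·2 + 0.1·2 + 5.5·0.5.

-0.45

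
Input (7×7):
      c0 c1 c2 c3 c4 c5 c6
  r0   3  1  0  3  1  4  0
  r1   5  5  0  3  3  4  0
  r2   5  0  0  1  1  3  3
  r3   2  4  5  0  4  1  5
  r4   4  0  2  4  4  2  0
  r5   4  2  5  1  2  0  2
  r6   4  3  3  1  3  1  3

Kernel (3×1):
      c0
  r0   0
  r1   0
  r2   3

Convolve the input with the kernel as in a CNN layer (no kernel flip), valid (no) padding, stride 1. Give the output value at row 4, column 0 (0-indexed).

The receptive field on the input at this output position is [4 / 4 / 4]. Elementwise product with the kernel and sum: 4·3.

12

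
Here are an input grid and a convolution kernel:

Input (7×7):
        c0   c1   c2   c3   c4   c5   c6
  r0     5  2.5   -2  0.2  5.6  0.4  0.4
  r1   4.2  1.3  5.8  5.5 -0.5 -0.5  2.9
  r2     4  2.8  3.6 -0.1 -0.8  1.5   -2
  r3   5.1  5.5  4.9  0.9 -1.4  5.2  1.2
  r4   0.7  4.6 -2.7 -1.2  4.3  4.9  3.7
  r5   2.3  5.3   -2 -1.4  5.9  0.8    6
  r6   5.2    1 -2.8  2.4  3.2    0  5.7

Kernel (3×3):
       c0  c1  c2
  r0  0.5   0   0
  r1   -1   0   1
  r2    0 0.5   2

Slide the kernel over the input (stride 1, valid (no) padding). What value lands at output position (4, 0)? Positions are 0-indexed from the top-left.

The receptive field on the input at this output position is [0.7 4.6 -2.7 / 2.3 5.3 -2 / 5.2 1 -2.8]. Elementwise product with the kernel and sum: 0.7·0.5 + 2.3·-1 + -2·1 + 1·0.5 + -2.8·2.

-9.05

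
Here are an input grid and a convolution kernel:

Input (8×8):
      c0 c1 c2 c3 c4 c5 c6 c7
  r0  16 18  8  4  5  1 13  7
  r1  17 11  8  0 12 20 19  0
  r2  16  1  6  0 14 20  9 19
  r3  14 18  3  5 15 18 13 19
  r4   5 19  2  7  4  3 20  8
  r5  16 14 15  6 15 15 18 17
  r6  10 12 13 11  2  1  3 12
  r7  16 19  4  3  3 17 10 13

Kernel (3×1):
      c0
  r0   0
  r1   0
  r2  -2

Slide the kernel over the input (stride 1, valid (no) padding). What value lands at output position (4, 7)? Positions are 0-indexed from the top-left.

-24

The receptive field on the input at this output position is [8 / 17 / 12]. Elementwise product with the kernel and sum: 12·-2.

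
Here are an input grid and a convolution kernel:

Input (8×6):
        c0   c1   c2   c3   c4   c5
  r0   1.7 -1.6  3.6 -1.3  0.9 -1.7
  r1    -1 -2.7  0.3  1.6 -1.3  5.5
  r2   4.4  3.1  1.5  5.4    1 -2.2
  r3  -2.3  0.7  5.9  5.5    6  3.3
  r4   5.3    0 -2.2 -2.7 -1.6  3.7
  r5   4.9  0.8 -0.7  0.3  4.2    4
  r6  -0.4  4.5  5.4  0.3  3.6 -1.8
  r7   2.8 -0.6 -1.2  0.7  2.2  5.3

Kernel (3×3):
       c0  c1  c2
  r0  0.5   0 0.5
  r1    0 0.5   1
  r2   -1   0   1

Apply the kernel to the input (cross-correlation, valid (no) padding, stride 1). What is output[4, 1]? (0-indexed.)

The receptive field on the input at this output position is [0 -2.2 -2.7 / 0.8 -0.7 0.3 / 4.5 5.4 0.3]. Elementwise product with the kernel and sum: 0·0.5 + -2.7·0.5 + -0.7·0.5 + 0.3·1 + 4.5·-1 + 0.3·1.

-5.6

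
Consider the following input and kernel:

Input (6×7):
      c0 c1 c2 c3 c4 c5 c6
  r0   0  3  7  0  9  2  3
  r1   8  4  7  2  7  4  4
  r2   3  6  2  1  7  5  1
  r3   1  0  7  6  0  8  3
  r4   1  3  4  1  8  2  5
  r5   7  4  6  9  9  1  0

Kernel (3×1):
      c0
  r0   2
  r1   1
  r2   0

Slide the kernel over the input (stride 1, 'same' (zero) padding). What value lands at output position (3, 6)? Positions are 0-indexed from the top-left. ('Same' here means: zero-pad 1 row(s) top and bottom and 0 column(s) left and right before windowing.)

5

The receptive field on the zero-padded input at this output position is [1 / 3 / 5]. Elementwise product with the kernel and sum: 1·2 + 3·1.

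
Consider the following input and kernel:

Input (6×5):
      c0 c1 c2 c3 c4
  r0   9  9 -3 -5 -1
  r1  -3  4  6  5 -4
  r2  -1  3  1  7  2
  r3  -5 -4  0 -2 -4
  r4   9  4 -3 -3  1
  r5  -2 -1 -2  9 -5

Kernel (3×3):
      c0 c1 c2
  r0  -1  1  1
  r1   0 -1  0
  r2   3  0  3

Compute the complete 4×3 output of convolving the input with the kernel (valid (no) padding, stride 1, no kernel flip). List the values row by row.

-7 7 1
-5 -12 -24
27 8 4
-15 29 -24

Output[0,0]: The receptive field on the input at this output position is [9 9 -3 / -3 4 6 / -1 3 1]. Elementwise product with the kernel and sum: 9·-1 + 9·1 + -3·1 + 4·-1 + -1·3 + 1·3.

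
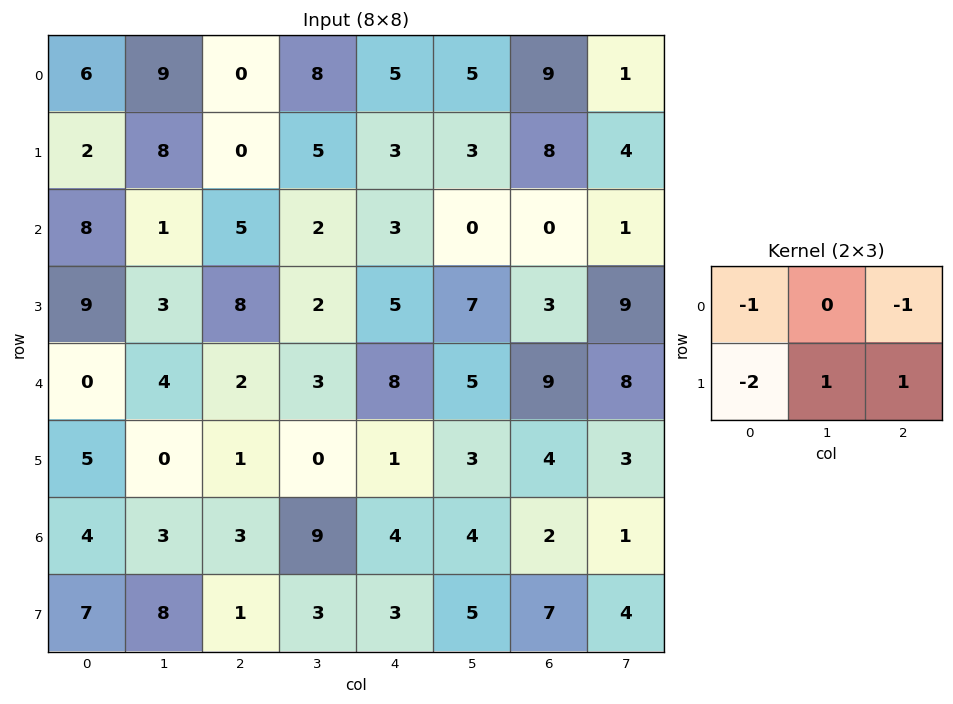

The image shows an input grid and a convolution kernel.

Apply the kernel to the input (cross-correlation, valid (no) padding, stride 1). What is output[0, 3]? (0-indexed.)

-17

The receptive field on the input at this output position is [8 5 5 / 5 3 3]. Elementwise product with the kernel and sum: 8·-1 + 5·-1 + 5·-2 + 3·1 + 3·1.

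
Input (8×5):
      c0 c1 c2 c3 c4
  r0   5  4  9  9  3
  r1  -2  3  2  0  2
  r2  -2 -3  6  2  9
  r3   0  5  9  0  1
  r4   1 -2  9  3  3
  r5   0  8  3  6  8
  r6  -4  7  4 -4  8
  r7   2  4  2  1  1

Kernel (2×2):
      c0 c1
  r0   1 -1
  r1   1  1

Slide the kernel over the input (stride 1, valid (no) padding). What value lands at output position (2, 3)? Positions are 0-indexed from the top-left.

The receptive field on the input at this output position is [2 9 / 0 1]. Elementwise product with the kernel and sum: 2·1 + 9·-1 + 0·1 + 1·1.

-6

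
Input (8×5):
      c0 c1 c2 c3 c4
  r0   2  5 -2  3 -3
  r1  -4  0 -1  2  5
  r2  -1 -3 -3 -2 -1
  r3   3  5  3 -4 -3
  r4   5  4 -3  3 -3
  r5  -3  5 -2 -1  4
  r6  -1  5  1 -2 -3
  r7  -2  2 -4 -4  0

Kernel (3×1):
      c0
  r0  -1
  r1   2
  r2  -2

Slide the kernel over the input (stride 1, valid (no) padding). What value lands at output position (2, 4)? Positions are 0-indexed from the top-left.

The receptive field on the input at this output position is [-1 / -3 / -3]. Elementwise product with the kernel and sum: -1·-1 + -3·2 + -3·-2.

1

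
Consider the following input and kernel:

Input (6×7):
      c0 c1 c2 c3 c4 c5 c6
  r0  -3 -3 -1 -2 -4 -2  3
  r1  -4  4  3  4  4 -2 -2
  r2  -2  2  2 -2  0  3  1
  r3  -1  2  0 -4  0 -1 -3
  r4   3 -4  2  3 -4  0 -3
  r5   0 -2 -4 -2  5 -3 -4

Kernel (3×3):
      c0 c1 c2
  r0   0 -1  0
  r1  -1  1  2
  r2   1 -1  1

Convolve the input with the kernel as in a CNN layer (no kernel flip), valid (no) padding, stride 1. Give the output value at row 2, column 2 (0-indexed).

-7

The receptive field on the input at this output position is [2 -2 0 / 0 -4 0 / 2 3 -4]. Elementwise product with the kernel and sum: -2·-1 + 0·-1 + -4·1 + 0·2 + 2·1 + 3·-1 + -4·1.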